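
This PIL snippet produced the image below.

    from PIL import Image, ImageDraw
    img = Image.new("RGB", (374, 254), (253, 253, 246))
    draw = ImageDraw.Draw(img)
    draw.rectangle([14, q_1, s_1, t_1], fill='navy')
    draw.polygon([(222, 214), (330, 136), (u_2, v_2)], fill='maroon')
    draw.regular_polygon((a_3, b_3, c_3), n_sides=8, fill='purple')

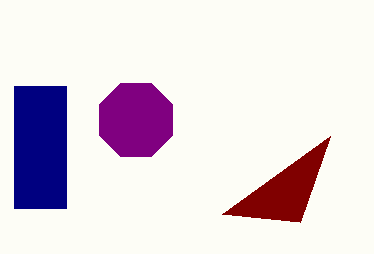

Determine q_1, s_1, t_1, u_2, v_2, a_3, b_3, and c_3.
q_1 = 86
s_1 = 66
t_1 = 208
u_2 = 300
v_2 = 222
a_3 = 136
b_3 = 120
c_3 = 40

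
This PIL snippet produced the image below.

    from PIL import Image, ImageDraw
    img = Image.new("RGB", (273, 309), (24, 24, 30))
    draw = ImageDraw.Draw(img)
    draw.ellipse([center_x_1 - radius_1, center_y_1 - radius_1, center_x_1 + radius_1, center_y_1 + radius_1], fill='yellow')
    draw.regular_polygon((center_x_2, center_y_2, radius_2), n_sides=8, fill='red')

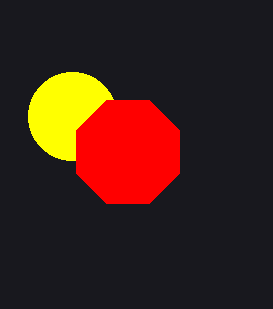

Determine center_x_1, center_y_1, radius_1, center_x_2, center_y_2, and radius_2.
center_x_1 = 72
center_y_1 = 116
radius_1 = 44
center_x_2 = 128
center_y_2 = 152
radius_2 = 56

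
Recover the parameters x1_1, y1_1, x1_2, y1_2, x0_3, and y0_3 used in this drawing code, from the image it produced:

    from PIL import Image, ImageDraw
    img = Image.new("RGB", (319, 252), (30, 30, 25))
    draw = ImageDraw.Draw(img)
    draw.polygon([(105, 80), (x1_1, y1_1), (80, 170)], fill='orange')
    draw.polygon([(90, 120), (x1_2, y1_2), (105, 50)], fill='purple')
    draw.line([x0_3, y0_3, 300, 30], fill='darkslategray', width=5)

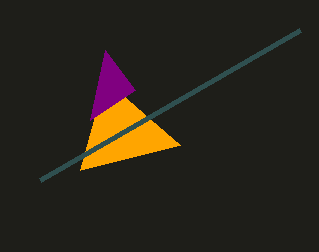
x1_1 = 180
y1_1 = 145
x1_2 = 135
y1_2 = 90
x0_3 = 40
y0_3 = 180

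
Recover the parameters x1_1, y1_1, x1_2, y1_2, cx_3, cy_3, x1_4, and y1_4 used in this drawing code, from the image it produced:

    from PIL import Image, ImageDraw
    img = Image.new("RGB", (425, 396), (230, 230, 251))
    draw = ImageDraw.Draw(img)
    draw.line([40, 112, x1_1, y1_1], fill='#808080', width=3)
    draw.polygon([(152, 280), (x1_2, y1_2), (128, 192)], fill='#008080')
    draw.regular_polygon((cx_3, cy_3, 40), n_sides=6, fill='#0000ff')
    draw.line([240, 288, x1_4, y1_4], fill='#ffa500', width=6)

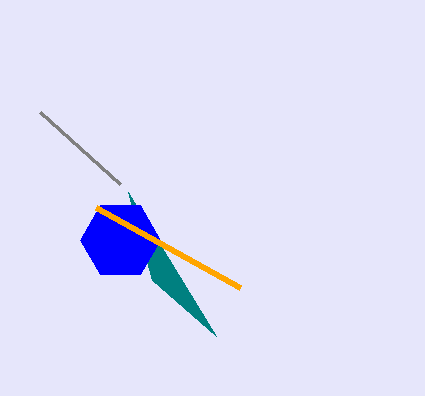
x1_1 = 120
y1_1 = 184
x1_2 = 216
y1_2 = 336
cx_3 = 120
cy_3 = 240
x1_4 = 96
y1_4 = 208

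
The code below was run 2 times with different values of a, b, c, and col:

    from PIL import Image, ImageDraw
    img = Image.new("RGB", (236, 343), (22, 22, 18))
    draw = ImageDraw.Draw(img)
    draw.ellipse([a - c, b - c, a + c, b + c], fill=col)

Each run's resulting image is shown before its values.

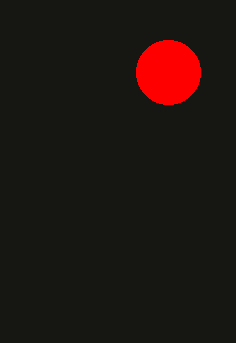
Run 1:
a = 168; b = 72; c = 32; col = 'red'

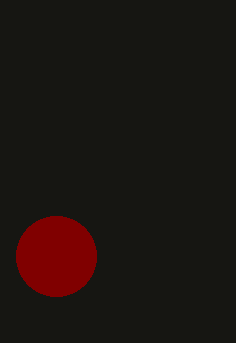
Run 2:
a = 56
b = 256
c = 40
col = 'maroon'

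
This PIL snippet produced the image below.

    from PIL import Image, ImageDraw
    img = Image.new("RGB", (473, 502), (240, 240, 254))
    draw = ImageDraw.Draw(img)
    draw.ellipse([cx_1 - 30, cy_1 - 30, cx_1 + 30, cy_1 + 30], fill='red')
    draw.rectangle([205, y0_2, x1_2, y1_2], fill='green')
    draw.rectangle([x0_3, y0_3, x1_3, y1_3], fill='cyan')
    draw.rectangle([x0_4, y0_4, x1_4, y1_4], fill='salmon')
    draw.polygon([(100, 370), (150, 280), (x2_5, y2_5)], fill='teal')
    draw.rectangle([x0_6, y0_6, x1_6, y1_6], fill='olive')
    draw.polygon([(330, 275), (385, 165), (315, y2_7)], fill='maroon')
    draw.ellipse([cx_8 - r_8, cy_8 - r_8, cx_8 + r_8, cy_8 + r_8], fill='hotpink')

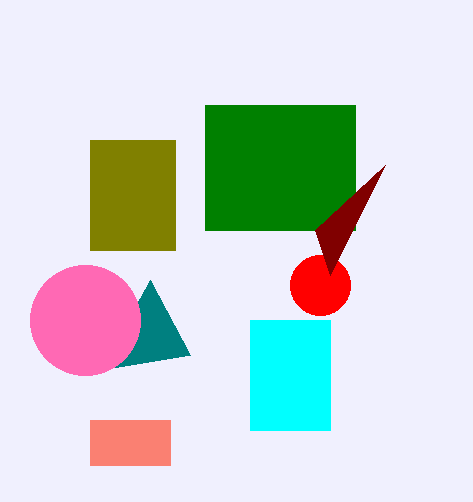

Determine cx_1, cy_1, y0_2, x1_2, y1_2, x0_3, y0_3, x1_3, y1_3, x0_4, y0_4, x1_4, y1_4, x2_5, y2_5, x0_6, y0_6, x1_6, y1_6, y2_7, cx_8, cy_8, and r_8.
cx_1 = 320, cy_1 = 285, y0_2 = 105, x1_2 = 355, y1_2 = 230, x0_3 = 250, y0_3 = 320, x1_3 = 330, y1_3 = 430, x0_4 = 90, y0_4 = 420, x1_4 = 170, y1_4 = 465, x2_5 = 190, y2_5 = 355, x0_6 = 90, y0_6 = 140, x1_6 = 175, y1_6 = 250, y2_7 = 230, cx_8 = 85, cy_8 = 320, r_8 = 55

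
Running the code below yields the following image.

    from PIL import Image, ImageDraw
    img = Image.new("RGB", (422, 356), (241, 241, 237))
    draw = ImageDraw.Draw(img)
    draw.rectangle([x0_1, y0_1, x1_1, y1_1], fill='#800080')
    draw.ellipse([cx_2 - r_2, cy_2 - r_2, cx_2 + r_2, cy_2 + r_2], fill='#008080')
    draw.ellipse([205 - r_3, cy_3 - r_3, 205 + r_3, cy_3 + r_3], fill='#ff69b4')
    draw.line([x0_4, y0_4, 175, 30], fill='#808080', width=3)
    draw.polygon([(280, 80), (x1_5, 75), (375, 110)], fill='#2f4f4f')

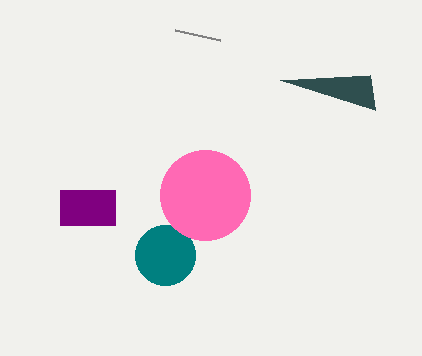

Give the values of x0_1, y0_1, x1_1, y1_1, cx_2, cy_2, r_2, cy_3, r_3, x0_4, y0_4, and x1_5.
x0_1 = 60, y0_1 = 190, x1_1 = 115, y1_1 = 225, cx_2 = 165, cy_2 = 255, r_2 = 30, cy_3 = 195, r_3 = 45, x0_4 = 220, y0_4 = 40, x1_5 = 370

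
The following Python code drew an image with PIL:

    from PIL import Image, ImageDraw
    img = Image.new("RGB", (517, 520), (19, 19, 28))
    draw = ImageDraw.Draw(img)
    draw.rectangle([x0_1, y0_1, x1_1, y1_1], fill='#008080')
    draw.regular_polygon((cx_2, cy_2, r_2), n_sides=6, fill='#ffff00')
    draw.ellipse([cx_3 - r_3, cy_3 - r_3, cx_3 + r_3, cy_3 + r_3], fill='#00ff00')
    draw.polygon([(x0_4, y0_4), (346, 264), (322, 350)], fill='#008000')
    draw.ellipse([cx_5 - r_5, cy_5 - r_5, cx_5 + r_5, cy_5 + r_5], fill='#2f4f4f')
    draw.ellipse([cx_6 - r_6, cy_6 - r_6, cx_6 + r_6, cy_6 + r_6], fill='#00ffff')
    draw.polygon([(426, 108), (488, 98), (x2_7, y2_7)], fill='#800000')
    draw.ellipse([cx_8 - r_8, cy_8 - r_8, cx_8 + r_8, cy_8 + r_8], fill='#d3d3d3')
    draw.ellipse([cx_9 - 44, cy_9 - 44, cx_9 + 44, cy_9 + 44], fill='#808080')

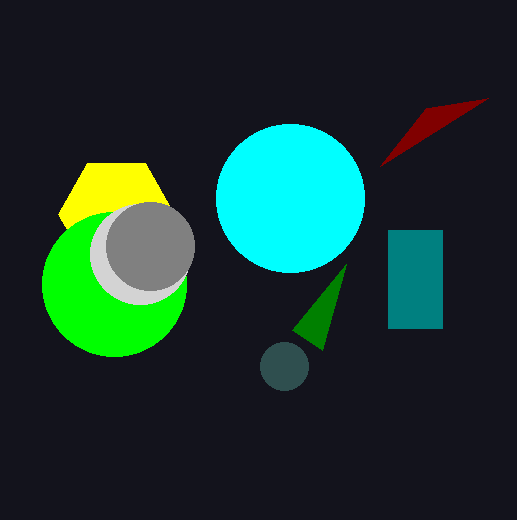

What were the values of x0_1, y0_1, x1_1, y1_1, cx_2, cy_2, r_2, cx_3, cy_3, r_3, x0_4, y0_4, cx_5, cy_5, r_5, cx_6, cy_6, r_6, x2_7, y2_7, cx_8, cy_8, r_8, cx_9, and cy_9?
x0_1 = 388; y0_1 = 230; x1_1 = 442; y1_1 = 328; cx_2 = 116; cy_2 = 214; r_2 = 58; cx_3 = 114; cy_3 = 284; r_3 = 72; x0_4 = 292; y0_4 = 330; cx_5 = 284; cy_5 = 366; r_5 = 24; cx_6 = 290; cy_6 = 198; r_6 = 74; x2_7 = 380; y2_7 = 166; cx_8 = 140; cy_8 = 254; r_8 = 50; cx_9 = 150; cy_9 = 246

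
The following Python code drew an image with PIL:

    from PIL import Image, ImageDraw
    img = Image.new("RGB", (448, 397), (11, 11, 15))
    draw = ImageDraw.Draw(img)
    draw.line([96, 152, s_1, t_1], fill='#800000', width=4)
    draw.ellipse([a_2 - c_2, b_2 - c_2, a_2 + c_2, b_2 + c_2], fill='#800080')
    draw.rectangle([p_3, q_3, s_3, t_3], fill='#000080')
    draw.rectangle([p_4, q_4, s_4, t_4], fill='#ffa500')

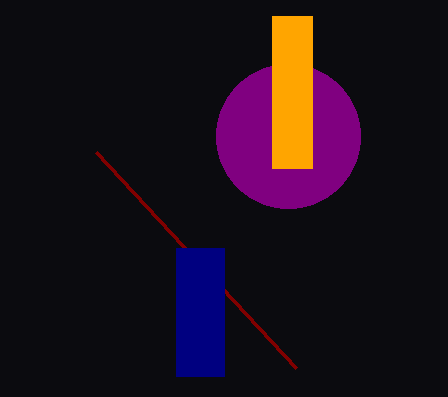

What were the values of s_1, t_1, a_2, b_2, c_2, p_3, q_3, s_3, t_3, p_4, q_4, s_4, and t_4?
s_1 = 296
t_1 = 368
a_2 = 288
b_2 = 136
c_2 = 72
p_3 = 176
q_3 = 248
s_3 = 224
t_3 = 376
p_4 = 272
q_4 = 16
s_4 = 312
t_4 = 168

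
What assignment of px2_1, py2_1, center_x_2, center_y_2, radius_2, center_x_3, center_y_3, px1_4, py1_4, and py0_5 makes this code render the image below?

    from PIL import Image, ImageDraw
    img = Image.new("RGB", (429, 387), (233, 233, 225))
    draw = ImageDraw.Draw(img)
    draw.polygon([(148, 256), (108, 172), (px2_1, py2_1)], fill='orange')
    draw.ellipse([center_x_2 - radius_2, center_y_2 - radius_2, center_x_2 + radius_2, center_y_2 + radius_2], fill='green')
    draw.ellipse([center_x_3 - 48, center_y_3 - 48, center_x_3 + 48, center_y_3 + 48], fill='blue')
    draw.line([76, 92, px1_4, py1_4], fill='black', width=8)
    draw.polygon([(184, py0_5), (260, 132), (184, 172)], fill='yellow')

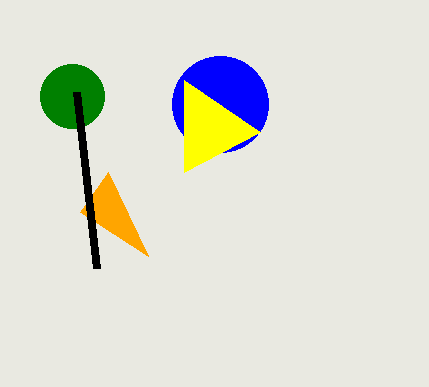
px2_1 = 80, py2_1 = 212, center_x_2 = 72, center_y_2 = 96, radius_2 = 32, center_x_3 = 220, center_y_3 = 104, px1_4 = 96, py1_4 = 268, py0_5 = 80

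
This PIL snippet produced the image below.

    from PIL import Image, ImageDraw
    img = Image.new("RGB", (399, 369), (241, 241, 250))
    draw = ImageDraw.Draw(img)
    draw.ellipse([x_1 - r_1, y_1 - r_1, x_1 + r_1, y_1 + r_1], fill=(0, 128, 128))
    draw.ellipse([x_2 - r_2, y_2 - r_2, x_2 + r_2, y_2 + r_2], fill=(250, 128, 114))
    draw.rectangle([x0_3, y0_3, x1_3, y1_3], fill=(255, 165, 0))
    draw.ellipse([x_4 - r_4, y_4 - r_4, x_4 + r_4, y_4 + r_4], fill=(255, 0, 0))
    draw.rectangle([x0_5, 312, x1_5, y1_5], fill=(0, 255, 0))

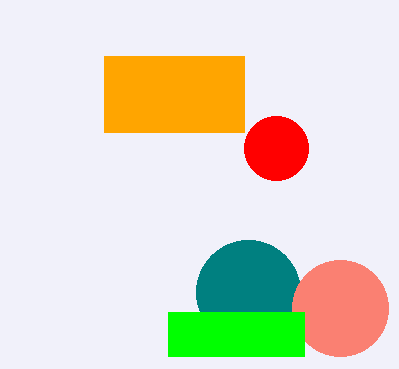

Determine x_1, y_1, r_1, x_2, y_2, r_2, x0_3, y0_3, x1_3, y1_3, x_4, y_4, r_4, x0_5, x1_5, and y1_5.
x_1 = 248
y_1 = 292
r_1 = 52
x_2 = 340
y_2 = 308
r_2 = 48
x0_3 = 104
y0_3 = 56
x1_3 = 244
y1_3 = 132
x_4 = 276
y_4 = 148
r_4 = 32
x0_5 = 168
x1_5 = 304
y1_5 = 356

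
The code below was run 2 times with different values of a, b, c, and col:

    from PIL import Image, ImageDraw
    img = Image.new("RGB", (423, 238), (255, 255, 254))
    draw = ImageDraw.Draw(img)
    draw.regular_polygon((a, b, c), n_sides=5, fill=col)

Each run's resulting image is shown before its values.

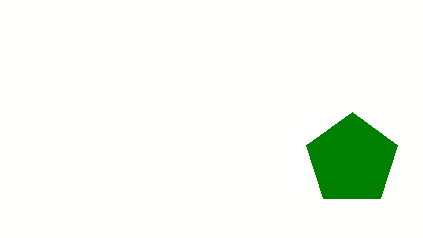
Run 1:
a = 352
b = 160
c = 48
col = 'green'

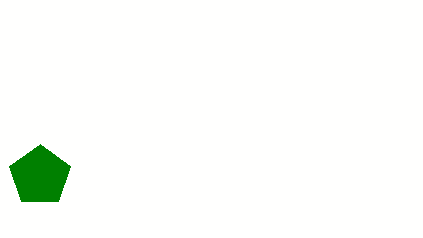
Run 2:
a = 40
b = 176
c = 32
col = 'green'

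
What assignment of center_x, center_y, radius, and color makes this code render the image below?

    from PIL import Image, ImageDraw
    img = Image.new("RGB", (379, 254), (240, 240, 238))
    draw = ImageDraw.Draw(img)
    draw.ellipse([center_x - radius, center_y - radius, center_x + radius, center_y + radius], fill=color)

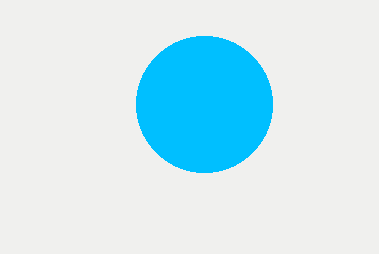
center_x = 204
center_y = 104
radius = 68
color = 'deepskyblue'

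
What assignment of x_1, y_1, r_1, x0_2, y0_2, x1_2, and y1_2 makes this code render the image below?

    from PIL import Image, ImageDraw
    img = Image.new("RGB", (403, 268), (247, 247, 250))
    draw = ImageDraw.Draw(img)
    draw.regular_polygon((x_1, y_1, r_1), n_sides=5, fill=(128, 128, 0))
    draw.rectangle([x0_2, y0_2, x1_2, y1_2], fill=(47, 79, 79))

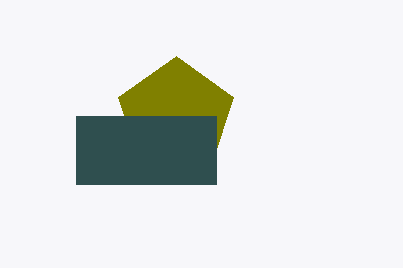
x_1 = 176; y_1 = 116; r_1 = 60; x0_2 = 76; y0_2 = 116; x1_2 = 216; y1_2 = 184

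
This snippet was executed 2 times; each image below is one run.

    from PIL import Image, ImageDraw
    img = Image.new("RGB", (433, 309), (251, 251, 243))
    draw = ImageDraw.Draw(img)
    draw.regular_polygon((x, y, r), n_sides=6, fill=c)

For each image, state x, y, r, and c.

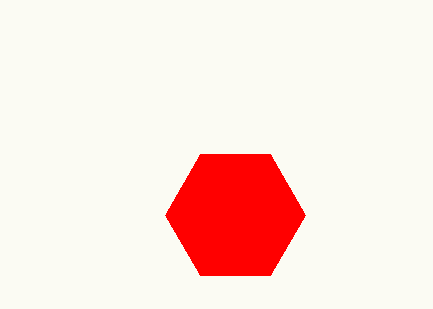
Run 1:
x = 235; y = 215; r = 70; c = 'red'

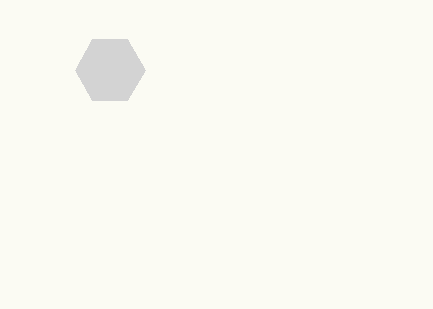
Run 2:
x = 110, y = 70, r = 35, c = 'lightgray'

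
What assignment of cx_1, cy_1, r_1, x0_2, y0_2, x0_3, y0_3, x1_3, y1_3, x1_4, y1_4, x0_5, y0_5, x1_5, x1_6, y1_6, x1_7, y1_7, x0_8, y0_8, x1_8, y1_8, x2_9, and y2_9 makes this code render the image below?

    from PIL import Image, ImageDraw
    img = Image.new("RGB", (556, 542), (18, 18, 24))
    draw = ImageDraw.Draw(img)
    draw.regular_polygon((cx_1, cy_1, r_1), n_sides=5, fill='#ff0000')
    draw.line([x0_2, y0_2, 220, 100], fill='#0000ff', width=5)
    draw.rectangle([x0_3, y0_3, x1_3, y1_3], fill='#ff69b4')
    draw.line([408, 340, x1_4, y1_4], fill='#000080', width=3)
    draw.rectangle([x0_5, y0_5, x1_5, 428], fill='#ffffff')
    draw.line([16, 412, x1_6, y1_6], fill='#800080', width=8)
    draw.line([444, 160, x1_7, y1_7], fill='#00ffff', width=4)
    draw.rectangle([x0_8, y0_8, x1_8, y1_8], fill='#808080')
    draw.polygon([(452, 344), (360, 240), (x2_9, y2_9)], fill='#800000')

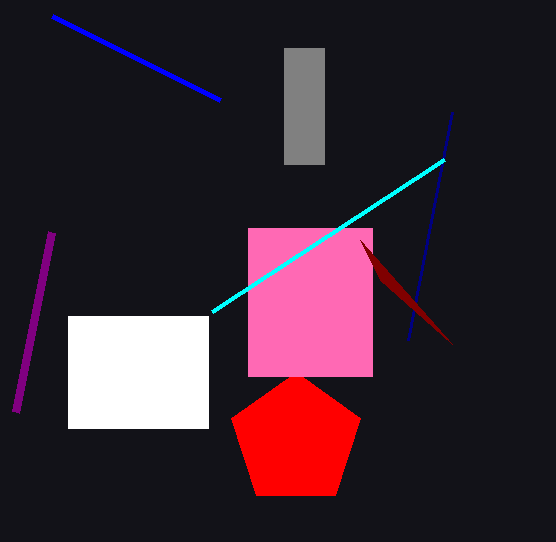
cx_1 = 296; cy_1 = 440; r_1 = 68; x0_2 = 52; y0_2 = 16; x0_3 = 248; y0_3 = 228; x1_3 = 372; y1_3 = 376; x1_4 = 452; y1_4 = 112; x0_5 = 68; y0_5 = 316; x1_5 = 208; x1_6 = 52; y1_6 = 232; x1_7 = 212; y1_7 = 312; x0_8 = 284; y0_8 = 48; x1_8 = 324; y1_8 = 164; x2_9 = 380; y2_9 = 280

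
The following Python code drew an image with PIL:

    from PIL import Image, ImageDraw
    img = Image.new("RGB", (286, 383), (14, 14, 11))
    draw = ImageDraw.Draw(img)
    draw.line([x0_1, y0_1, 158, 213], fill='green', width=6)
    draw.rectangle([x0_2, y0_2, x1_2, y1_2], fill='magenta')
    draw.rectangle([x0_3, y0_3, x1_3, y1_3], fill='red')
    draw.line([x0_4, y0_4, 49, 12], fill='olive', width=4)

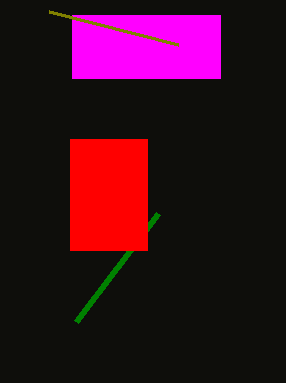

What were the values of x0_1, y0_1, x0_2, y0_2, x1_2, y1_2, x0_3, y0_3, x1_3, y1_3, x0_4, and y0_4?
x0_1 = 76
y0_1 = 321
x0_2 = 72
y0_2 = 15
x1_2 = 220
y1_2 = 78
x0_3 = 70
y0_3 = 139
x1_3 = 147
y1_3 = 250
x0_4 = 178
y0_4 = 45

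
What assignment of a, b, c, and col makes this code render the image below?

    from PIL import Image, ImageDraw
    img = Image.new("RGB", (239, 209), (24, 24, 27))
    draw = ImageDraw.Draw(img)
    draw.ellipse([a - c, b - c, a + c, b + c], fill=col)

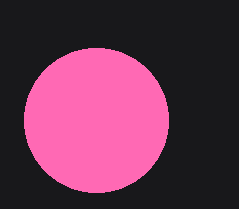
a = 96; b = 120; c = 72; col = 'hotpink'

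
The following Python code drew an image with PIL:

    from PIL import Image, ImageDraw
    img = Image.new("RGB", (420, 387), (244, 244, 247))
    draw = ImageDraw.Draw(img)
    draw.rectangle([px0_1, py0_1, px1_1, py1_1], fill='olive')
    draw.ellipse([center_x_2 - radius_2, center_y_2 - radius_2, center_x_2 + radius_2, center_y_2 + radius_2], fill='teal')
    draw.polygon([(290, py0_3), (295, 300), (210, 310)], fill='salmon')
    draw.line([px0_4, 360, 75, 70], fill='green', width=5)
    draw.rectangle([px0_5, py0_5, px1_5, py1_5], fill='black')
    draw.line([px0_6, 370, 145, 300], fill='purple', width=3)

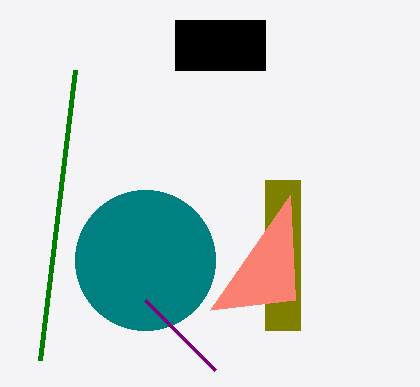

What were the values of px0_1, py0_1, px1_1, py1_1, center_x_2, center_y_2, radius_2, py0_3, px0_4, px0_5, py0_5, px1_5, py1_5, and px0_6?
px0_1 = 265; py0_1 = 180; px1_1 = 300; py1_1 = 330; center_x_2 = 145; center_y_2 = 260; radius_2 = 70; py0_3 = 195; px0_4 = 40; px0_5 = 175; py0_5 = 20; px1_5 = 265; py1_5 = 70; px0_6 = 215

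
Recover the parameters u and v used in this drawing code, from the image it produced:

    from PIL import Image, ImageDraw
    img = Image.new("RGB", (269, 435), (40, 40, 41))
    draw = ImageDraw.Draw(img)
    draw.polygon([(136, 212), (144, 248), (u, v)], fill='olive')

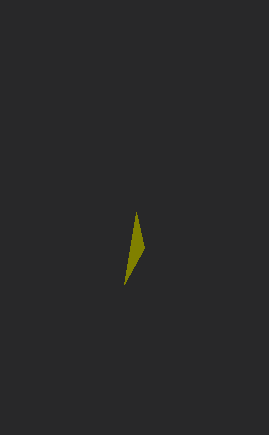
u = 124
v = 284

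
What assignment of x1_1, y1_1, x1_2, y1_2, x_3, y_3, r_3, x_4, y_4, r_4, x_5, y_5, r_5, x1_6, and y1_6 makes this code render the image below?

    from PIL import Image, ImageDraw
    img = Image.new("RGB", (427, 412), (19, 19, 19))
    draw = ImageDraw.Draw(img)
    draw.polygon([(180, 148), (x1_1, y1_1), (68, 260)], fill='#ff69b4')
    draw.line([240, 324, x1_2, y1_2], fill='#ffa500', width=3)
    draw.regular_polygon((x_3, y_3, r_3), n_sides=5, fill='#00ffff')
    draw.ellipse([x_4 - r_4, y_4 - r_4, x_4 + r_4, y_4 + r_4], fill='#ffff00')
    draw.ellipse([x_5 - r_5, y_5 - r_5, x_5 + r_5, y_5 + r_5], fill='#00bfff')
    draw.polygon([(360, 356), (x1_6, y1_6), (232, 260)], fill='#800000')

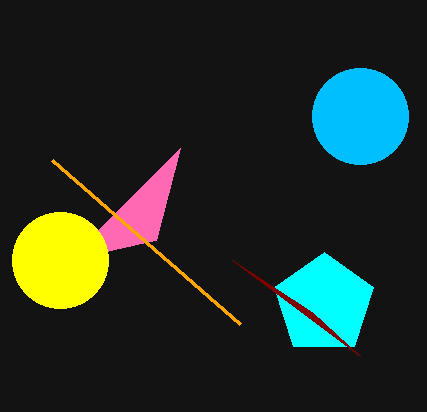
x1_1 = 156
y1_1 = 240
x1_2 = 52
y1_2 = 160
x_3 = 324
y_3 = 304
r_3 = 52
x_4 = 60
y_4 = 260
r_4 = 48
x_5 = 360
y_5 = 116
r_5 = 48
x1_6 = 312
y1_6 = 312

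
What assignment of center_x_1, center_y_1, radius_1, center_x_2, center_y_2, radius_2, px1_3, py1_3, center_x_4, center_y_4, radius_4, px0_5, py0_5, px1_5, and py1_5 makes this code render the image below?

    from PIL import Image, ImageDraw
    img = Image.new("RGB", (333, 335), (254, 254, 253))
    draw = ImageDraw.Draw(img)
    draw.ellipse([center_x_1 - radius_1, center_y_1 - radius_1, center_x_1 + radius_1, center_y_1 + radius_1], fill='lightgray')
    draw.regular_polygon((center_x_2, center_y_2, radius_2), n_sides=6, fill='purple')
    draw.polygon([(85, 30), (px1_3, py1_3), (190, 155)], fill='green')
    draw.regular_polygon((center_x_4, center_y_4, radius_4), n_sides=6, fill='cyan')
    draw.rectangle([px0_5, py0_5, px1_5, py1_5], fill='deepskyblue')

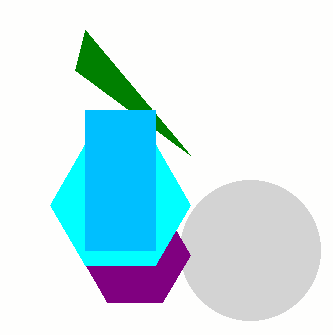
center_x_1 = 250, center_y_1 = 250, radius_1 = 70, center_x_2 = 135, center_y_2 = 255, radius_2 = 55, px1_3 = 75, py1_3 = 70, center_x_4 = 120, center_y_4 = 205, radius_4 = 70, px0_5 = 85, py0_5 = 110, px1_5 = 155, py1_5 = 250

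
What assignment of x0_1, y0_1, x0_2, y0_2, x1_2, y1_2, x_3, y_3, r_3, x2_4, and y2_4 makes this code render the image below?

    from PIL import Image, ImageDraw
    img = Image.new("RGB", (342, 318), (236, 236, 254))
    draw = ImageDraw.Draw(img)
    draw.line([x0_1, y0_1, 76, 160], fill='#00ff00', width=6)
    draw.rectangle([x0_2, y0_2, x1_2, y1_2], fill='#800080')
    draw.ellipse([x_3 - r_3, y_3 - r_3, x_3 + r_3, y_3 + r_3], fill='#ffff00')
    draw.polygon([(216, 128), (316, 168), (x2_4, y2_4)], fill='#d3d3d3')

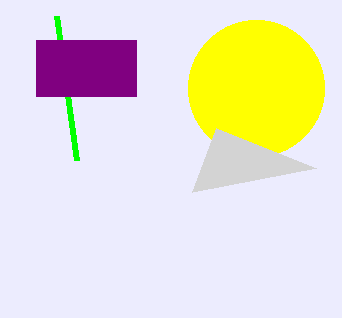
x0_1 = 56
y0_1 = 16
x0_2 = 36
y0_2 = 40
x1_2 = 136
y1_2 = 96
x_3 = 256
y_3 = 88
r_3 = 68
x2_4 = 192
y2_4 = 192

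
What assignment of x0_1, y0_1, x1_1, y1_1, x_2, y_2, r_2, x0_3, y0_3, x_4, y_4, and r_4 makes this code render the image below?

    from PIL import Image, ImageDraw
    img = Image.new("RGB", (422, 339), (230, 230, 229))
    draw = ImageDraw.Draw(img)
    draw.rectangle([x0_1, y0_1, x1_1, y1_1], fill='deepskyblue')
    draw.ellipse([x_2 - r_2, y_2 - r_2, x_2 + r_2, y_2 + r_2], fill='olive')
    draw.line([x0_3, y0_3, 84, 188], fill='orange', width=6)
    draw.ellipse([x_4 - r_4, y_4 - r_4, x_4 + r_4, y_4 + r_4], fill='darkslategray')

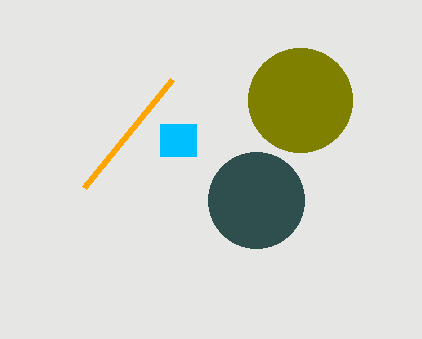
x0_1 = 160; y0_1 = 124; x1_1 = 196; y1_1 = 156; x_2 = 300; y_2 = 100; r_2 = 52; x0_3 = 172; y0_3 = 80; x_4 = 256; y_4 = 200; r_4 = 48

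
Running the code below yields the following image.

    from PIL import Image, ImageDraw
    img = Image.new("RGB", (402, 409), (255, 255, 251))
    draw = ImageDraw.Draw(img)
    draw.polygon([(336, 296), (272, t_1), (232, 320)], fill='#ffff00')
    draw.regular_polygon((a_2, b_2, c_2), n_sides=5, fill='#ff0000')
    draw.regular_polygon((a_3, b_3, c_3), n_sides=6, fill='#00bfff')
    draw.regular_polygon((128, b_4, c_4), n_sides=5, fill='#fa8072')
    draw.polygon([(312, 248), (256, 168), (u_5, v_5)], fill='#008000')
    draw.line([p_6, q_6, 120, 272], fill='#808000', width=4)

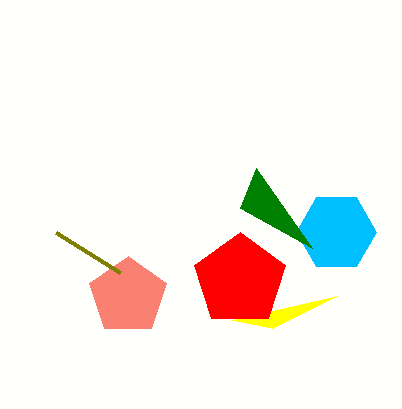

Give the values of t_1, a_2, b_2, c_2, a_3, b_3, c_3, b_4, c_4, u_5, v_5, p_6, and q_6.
t_1 = 328, a_2 = 240, b_2 = 280, c_2 = 48, a_3 = 336, b_3 = 232, c_3 = 40, b_4 = 296, c_4 = 40, u_5 = 240, v_5 = 208, p_6 = 56, q_6 = 232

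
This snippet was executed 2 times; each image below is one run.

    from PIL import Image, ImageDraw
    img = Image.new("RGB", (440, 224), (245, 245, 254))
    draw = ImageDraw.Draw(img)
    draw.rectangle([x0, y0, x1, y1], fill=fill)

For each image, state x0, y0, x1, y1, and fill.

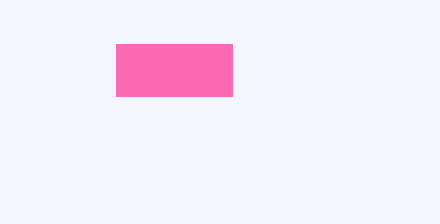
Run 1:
x0 = 116; y0 = 44; x1 = 232; y1 = 96; fill = 'hotpink'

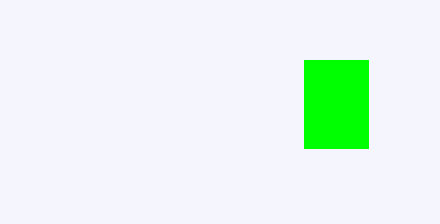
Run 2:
x0 = 304, y0 = 60, x1 = 368, y1 = 148, fill = 'lime'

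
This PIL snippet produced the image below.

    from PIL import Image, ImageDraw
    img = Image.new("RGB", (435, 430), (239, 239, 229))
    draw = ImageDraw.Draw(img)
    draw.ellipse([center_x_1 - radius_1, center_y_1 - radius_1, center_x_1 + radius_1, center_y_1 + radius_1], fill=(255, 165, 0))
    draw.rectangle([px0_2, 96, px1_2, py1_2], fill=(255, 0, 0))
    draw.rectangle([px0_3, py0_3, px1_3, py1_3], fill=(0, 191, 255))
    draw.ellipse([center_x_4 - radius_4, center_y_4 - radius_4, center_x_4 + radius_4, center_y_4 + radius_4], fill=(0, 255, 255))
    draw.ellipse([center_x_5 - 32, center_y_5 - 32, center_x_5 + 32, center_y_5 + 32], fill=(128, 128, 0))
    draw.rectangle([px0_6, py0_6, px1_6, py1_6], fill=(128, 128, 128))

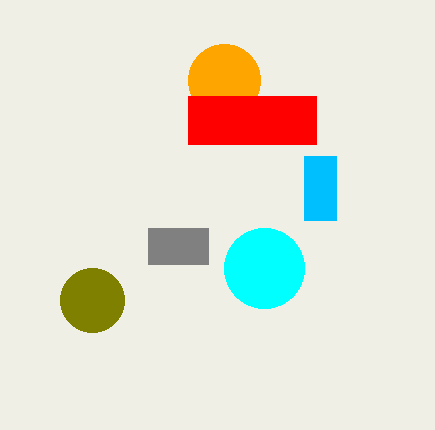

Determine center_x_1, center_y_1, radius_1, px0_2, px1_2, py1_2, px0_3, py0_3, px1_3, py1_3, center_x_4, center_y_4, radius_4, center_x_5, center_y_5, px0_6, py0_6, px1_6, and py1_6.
center_x_1 = 224
center_y_1 = 80
radius_1 = 36
px0_2 = 188
px1_2 = 316
py1_2 = 144
px0_3 = 304
py0_3 = 156
px1_3 = 336
py1_3 = 220
center_x_4 = 264
center_y_4 = 268
radius_4 = 40
center_x_5 = 92
center_y_5 = 300
px0_6 = 148
py0_6 = 228
px1_6 = 208
py1_6 = 264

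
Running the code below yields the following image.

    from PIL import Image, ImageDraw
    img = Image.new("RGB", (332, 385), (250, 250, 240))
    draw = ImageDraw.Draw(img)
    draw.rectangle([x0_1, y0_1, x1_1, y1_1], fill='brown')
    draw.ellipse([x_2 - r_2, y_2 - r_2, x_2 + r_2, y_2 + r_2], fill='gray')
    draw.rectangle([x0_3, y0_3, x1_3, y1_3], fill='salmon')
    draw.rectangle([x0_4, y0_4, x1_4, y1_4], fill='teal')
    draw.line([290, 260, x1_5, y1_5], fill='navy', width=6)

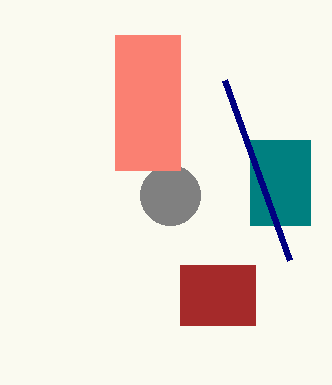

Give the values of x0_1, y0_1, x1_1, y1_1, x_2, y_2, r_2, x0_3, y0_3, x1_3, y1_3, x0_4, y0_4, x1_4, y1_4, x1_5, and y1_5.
x0_1 = 180
y0_1 = 265
x1_1 = 255
y1_1 = 325
x_2 = 170
y_2 = 195
r_2 = 30
x0_3 = 115
y0_3 = 35
x1_3 = 180
y1_3 = 170
x0_4 = 250
y0_4 = 140
x1_4 = 310
y1_4 = 225
x1_5 = 225
y1_5 = 80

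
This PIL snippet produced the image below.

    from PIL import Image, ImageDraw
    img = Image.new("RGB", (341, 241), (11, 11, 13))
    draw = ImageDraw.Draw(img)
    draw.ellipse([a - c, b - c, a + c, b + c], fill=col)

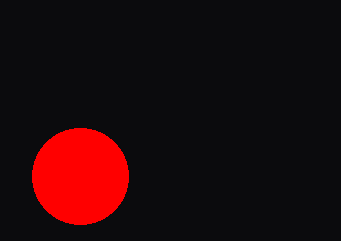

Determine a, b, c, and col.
a = 80; b = 176; c = 48; col = 'red'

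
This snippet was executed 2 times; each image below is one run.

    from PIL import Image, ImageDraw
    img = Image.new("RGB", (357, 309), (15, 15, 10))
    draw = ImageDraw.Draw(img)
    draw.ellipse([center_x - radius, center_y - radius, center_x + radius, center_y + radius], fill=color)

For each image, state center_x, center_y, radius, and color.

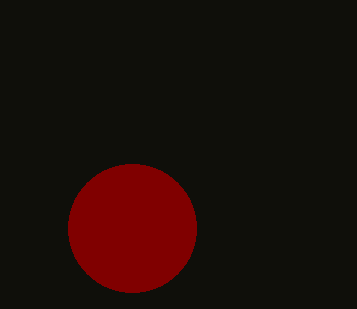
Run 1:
center_x = 132; center_y = 228; radius = 64; color = 'maroon'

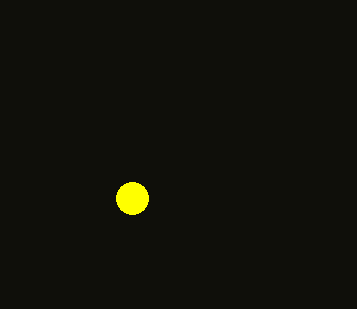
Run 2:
center_x = 132; center_y = 198; radius = 16; color = 'yellow'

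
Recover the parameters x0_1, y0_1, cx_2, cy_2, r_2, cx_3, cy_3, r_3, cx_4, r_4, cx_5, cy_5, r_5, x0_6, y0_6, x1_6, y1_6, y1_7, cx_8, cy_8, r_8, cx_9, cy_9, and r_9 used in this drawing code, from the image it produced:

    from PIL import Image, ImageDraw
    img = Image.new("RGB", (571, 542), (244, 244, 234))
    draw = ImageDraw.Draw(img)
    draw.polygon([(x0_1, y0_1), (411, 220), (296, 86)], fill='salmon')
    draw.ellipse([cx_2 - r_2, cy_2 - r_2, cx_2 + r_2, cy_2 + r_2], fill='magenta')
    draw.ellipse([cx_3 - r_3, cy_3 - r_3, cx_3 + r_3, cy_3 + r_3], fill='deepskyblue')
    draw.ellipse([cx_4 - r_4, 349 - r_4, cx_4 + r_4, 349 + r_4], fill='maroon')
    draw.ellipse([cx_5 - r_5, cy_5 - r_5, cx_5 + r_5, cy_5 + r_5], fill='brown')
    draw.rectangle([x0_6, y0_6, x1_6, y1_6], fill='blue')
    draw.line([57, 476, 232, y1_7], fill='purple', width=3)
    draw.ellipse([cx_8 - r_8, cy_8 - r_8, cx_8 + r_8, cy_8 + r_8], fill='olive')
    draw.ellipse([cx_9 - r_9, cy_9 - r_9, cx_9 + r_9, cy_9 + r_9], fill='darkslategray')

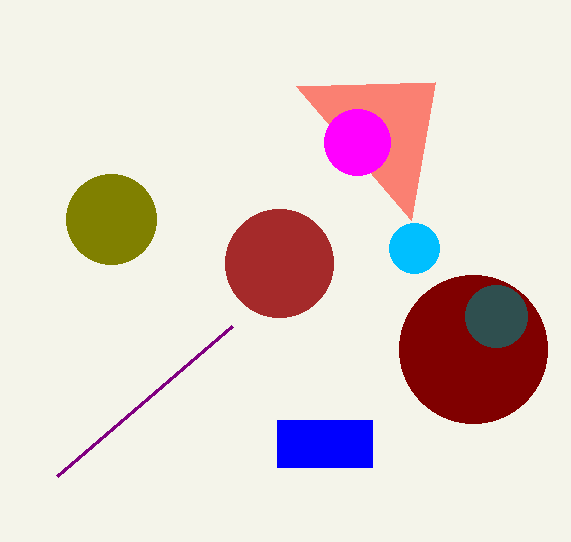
x0_1 = 435; y0_1 = 82; cx_2 = 357; cy_2 = 142; r_2 = 33; cx_3 = 414; cy_3 = 248; r_3 = 25; cx_4 = 473; r_4 = 74; cx_5 = 279; cy_5 = 263; r_5 = 54; x0_6 = 277; y0_6 = 420; x1_6 = 372; y1_6 = 467; y1_7 = 326; cx_8 = 111; cy_8 = 219; r_8 = 45; cx_9 = 496; cy_9 = 316; r_9 = 31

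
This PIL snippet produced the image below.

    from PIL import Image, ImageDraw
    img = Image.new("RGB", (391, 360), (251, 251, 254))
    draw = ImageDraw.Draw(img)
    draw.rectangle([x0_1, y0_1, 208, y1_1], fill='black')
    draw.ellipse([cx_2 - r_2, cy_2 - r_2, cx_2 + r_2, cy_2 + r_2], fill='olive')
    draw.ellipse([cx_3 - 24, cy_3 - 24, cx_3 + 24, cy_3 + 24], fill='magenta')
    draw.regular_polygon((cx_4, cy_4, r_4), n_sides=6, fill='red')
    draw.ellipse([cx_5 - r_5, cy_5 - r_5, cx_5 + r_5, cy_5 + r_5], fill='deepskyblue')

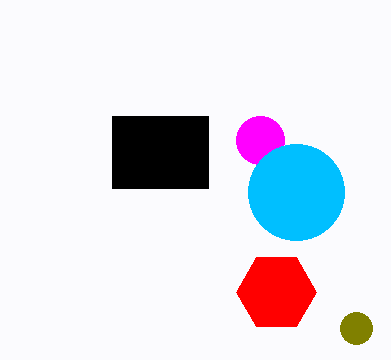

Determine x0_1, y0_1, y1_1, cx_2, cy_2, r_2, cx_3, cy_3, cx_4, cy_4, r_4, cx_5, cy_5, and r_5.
x0_1 = 112
y0_1 = 116
y1_1 = 188
cx_2 = 356
cy_2 = 328
r_2 = 16
cx_3 = 260
cy_3 = 140
cx_4 = 276
cy_4 = 292
r_4 = 40
cx_5 = 296
cy_5 = 192
r_5 = 48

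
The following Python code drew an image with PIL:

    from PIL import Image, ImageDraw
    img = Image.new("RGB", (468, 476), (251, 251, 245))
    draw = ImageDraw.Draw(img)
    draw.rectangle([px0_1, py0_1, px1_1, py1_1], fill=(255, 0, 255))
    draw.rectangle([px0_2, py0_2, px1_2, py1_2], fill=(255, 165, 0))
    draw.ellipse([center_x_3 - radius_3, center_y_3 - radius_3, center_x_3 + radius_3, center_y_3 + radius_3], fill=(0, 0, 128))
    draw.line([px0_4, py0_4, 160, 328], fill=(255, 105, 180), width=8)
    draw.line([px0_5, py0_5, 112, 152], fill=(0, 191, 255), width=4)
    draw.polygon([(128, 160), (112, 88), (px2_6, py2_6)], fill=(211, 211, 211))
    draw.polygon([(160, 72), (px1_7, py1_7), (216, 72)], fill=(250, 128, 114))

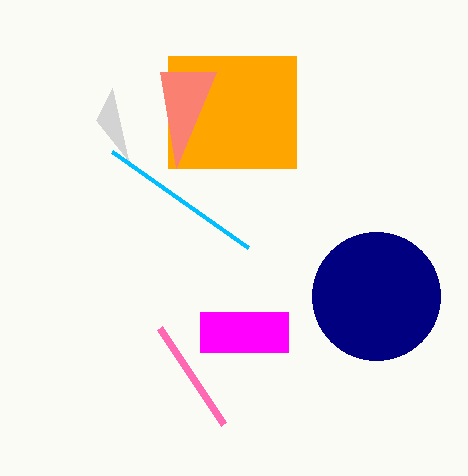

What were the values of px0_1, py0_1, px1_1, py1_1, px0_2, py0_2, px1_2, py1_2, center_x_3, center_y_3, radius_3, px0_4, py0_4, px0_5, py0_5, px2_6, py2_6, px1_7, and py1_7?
px0_1 = 200, py0_1 = 312, px1_1 = 288, py1_1 = 352, px0_2 = 168, py0_2 = 56, px1_2 = 296, py1_2 = 168, center_x_3 = 376, center_y_3 = 296, radius_3 = 64, px0_4 = 224, py0_4 = 424, px0_5 = 248, py0_5 = 248, px2_6 = 96, py2_6 = 120, px1_7 = 176, py1_7 = 168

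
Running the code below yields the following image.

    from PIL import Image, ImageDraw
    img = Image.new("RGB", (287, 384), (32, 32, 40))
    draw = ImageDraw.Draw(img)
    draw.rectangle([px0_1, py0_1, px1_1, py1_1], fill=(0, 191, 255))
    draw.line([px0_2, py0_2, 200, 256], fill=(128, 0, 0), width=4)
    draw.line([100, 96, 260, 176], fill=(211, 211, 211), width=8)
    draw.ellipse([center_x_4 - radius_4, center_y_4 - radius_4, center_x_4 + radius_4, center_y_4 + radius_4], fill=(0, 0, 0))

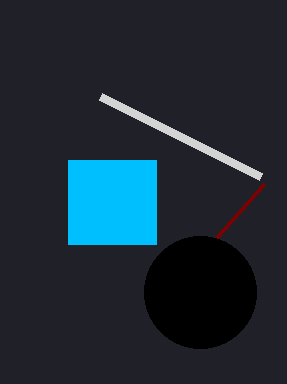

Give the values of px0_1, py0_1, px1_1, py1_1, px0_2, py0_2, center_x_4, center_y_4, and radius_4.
px0_1 = 68
py0_1 = 160
px1_1 = 156
py1_1 = 244
px0_2 = 264
py0_2 = 184
center_x_4 = 200
center_y_4 = 292
radius_4 = 56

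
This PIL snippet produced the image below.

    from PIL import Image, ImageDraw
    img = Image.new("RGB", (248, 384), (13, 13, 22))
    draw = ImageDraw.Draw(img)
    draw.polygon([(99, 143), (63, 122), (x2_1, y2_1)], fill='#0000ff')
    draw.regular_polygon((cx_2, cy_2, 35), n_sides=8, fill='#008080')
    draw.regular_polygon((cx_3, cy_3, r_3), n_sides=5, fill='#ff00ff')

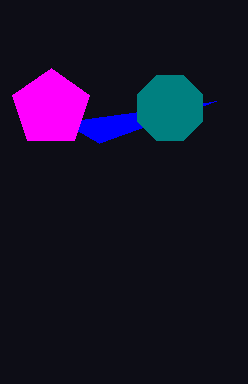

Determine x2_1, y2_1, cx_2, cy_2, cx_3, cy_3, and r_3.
x2_1 = 216, y2_1 = 101, cx_2 = 170, cy_2 = 108, cx_3 = 51, cy_3 = 108, r_3 = 40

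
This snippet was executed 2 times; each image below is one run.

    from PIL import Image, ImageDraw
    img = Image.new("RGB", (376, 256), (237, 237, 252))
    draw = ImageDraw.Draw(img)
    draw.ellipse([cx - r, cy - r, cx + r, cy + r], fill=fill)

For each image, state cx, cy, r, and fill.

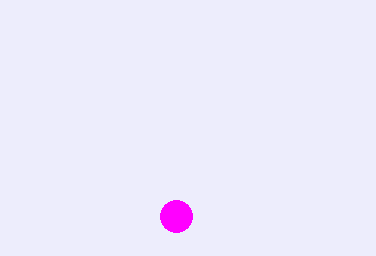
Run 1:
cx = 176, cy = 216, r = 16, fill = 'magenta'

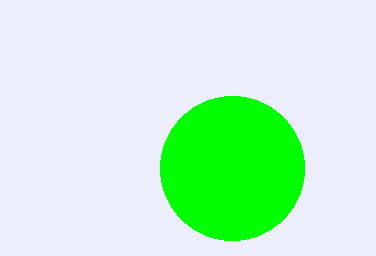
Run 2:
cx = 232; cy = 168; r = 72; fill = 'lime'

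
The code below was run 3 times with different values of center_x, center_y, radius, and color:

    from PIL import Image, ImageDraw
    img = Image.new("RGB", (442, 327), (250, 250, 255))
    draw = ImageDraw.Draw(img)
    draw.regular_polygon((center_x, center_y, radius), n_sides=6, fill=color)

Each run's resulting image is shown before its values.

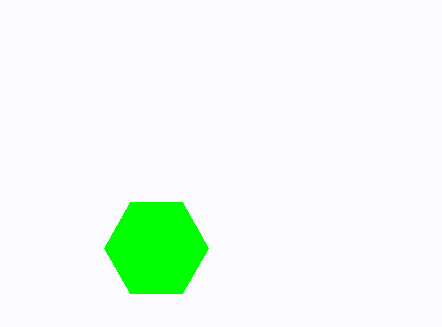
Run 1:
center_x = 156; center_y = 248; radius = 52; color = 'lime'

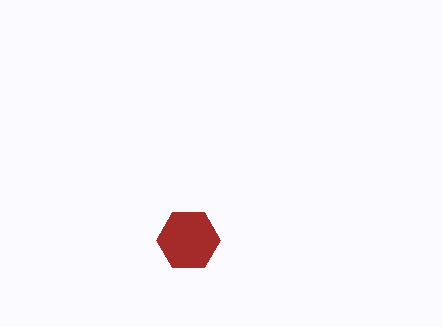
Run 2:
center_x = 188, center_y = 240, radius = 32, color = 'brown'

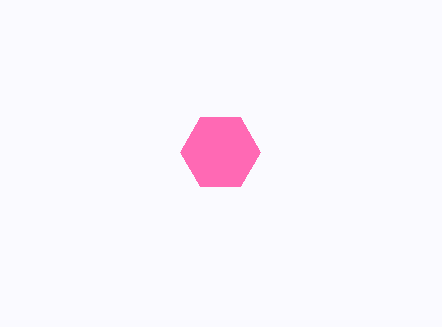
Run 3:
center_x = 220; center_y = 152; radius = 40; color = 'hotpink'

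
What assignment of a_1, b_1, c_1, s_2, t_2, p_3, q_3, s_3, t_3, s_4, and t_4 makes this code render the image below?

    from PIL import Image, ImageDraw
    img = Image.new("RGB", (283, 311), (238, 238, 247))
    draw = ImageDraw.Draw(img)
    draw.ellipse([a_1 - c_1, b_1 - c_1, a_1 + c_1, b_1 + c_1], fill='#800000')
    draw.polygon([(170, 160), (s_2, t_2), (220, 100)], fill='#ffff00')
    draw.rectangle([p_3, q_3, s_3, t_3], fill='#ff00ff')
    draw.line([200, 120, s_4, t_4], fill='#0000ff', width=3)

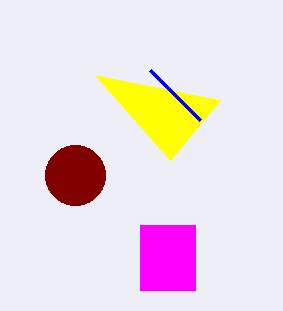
a_1 = 75
b_1 = 175
c_1 = 30
s_2 = 95
t_2 = 75
p_3 = 140
q_3 = 225
s_3 = 195
t_3 = 290
s_4 = 150
t_4 = 70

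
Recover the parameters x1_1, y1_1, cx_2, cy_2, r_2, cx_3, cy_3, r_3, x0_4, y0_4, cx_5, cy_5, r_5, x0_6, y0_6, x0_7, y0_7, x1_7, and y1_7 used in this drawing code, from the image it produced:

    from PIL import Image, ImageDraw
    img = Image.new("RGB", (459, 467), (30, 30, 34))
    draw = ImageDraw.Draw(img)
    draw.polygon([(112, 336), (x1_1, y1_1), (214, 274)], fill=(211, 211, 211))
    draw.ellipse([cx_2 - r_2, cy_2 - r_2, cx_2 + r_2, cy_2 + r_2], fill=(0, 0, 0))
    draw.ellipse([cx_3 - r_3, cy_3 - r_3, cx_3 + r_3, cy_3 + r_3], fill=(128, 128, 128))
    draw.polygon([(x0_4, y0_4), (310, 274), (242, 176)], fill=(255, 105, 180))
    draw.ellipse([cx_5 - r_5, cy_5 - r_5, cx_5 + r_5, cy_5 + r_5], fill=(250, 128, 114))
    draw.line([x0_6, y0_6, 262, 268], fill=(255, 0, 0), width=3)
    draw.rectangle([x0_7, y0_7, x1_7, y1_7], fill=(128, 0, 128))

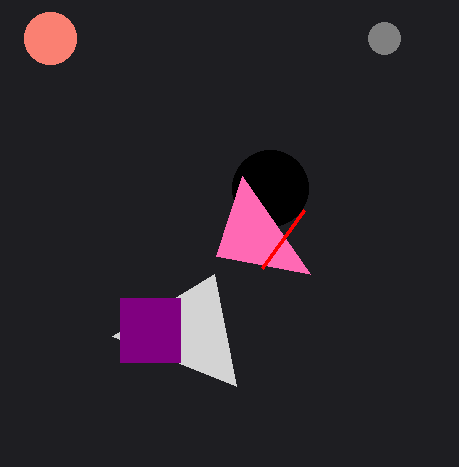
x1_1 = 236, y1_1 = 386, cx_2 = 270, cy_2 = 188, r_2 = 38, cx_3 = 384, cy_3 = 38, r_3 = 16, x0_4 = 216, y0_4 = 256, cx_5 = 50, cy_5 = 38, r_5 = 26, x0_6 = 304, y0_6 = 210, x0_7 = 120, y0_7 = 298, x1_7 = 180, y1_7 = 362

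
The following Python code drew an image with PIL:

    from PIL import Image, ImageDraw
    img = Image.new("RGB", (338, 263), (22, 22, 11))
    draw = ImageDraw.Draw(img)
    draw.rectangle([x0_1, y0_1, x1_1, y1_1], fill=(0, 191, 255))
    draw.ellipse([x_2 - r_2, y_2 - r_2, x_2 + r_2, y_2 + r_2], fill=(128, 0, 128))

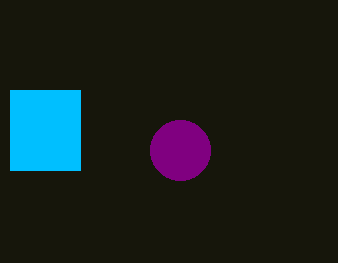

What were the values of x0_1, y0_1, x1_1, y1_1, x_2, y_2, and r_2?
x0_1 = 10; y0_1 = 90; x1_1 = 80; y1_1 = 170; x_2 = 180; y_2 = 150; r_2 = 30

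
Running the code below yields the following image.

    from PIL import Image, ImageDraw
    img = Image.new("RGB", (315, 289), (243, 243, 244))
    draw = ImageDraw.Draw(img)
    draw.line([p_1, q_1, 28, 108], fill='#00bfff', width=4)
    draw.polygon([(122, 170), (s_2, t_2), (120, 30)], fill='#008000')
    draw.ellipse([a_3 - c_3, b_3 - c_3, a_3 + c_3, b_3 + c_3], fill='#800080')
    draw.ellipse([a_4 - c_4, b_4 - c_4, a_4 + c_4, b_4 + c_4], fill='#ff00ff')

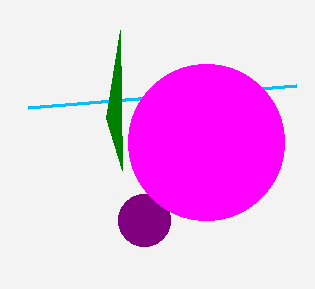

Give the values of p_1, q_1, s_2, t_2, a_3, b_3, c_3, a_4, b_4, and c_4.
p_1 = 296
q_1 = 86
s_2 = 106
t_2 = 118
a_3 = 144
b_3 = 220
c_3 = 26
a_4 = 206
b_4 = 142
c_4 = 78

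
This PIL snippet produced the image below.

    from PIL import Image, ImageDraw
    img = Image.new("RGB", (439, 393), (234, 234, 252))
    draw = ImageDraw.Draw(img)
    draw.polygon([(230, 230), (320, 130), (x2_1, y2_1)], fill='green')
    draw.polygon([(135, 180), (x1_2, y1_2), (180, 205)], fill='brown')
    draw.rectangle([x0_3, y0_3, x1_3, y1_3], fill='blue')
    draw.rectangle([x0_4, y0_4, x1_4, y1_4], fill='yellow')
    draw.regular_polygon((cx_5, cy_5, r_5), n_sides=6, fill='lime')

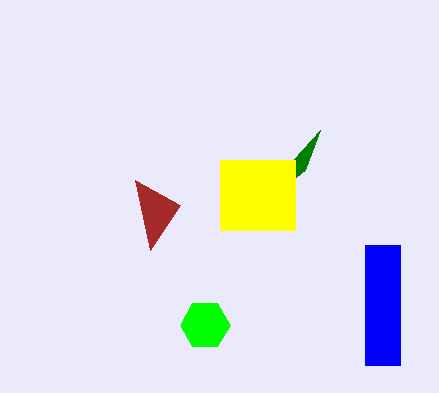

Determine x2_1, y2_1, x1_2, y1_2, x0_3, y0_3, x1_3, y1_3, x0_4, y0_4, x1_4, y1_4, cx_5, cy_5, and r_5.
x2_1 = 305; y2_1 = 170; x1_2 = 150; y1_2 = 250; x0_3 = 365; y0_3 = 245; x1_3 = 400; y1_3 = 365; x0_4 = 220; y0_4 = 160; x1_4 = 295; y1_4 = 230; cx_5 = 205; cy_5 = 325; r_5 = 25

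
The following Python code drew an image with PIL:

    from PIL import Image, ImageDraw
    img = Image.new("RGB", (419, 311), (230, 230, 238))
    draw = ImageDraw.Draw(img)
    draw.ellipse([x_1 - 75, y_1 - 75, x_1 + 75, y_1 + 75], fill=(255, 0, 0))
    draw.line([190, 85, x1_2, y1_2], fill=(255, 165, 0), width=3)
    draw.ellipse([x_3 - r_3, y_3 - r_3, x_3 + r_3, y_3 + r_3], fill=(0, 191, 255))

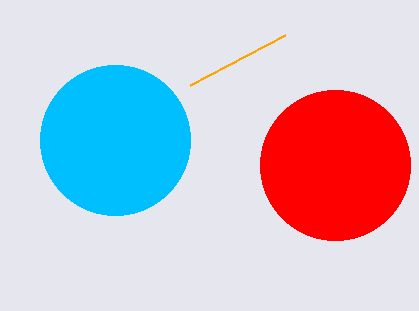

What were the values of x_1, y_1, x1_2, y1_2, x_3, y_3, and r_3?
x_1 = 335
y_1 = 165
x1_2 = 285
y1_2 = 35
x_3 = 115
y_3 = 140
r_3 = 75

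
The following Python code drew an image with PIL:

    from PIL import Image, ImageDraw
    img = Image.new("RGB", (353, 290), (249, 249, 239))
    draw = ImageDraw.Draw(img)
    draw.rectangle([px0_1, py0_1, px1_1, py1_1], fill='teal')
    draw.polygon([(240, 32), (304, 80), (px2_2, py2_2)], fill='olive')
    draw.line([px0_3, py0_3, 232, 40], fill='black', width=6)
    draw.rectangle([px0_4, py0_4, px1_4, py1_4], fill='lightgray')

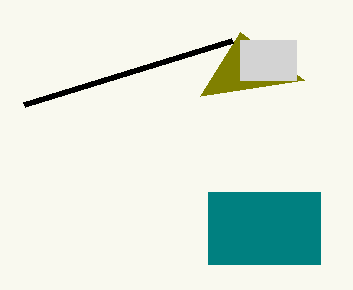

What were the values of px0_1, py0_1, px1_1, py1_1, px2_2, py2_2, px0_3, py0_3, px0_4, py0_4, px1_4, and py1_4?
px0_1 = 208
py0_1 = 192
px1_1 = 320
py1_1 = 264
px2_2 = 200
py2_2 = 96
px0_3 = 24
py0_3 = 104
px0_4 = 240
py0_4 = 40
px1_4 = 296
py1_4 = 80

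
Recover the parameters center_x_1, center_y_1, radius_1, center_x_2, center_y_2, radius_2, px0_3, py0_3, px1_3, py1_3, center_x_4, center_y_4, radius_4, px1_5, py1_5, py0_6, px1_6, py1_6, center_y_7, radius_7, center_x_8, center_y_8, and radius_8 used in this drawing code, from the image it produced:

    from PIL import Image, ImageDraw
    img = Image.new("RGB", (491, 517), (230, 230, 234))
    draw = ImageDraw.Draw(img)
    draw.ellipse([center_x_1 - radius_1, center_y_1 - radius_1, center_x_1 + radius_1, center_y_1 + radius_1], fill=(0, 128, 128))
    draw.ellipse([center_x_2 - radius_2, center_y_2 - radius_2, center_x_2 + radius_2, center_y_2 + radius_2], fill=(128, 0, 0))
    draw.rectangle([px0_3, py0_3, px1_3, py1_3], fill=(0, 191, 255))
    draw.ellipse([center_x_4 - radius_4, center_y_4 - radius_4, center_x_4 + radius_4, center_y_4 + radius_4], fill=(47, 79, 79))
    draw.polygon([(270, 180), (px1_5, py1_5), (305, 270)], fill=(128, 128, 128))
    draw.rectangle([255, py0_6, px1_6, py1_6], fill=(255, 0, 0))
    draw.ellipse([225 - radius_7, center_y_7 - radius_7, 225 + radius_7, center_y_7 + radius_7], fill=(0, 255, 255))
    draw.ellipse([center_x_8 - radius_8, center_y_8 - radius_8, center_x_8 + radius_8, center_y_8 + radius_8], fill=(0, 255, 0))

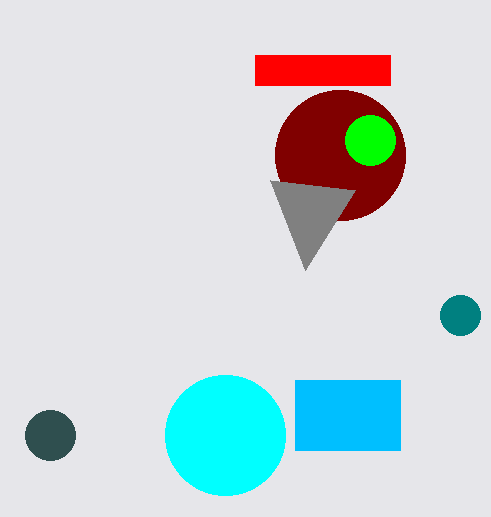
center_x_1 = 460; center_y_1 = 315; radius_1 = 20; center_x_2 = 340; center_y_2 = 155; radius_2 = 65; px0_3 = 295; py0_3 = 380; px1_3 = 400; py1_3 = 450; center_x_4 = 50; center_y_4 = 435; radius_4 = 25; px1_5 = 355; py1_5 = 190; py0_6 = 55; px1_6 = 390; py1_6 = 85; center_y_7 = 435; radius_7 = 60; center_x_8 = 370; center_y_8 = 140; radius_8 = 25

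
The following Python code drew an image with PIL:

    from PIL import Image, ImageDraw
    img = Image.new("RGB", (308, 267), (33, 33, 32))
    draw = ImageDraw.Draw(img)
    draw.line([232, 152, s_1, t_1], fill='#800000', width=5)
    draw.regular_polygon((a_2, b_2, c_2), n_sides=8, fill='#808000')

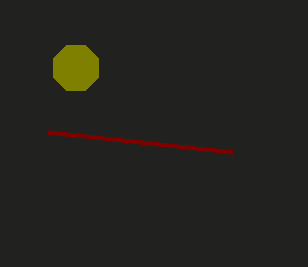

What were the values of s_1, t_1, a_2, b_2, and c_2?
s_1 = 48
t_1 = 132
a_2 = 76
b_2 = 68
c_2 = 24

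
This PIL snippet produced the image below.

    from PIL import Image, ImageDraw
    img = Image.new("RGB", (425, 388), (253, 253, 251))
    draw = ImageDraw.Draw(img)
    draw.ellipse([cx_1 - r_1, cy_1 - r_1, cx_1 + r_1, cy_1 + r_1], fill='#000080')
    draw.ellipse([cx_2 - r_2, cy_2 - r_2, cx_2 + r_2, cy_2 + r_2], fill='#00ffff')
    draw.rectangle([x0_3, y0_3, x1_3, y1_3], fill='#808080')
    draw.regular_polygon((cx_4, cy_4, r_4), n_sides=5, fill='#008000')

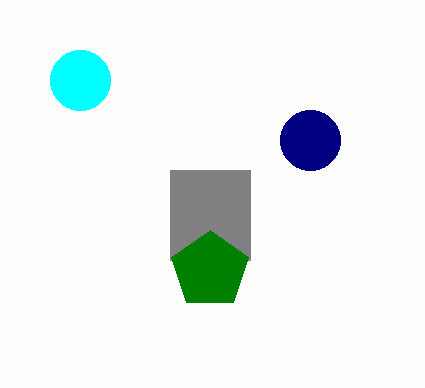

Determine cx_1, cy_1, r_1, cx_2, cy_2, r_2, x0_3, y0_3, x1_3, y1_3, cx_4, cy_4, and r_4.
cx_1 = 310
cy_1 = 140
r_1 = 30
cx_2 = 80
cy_2 = 80
r_2 = 30
x0_3 = 170
y0_3 = 170
x1_3 = 250
y1_3 = 260
cx_4 = 210
cy_4 = 270
r_4 = 40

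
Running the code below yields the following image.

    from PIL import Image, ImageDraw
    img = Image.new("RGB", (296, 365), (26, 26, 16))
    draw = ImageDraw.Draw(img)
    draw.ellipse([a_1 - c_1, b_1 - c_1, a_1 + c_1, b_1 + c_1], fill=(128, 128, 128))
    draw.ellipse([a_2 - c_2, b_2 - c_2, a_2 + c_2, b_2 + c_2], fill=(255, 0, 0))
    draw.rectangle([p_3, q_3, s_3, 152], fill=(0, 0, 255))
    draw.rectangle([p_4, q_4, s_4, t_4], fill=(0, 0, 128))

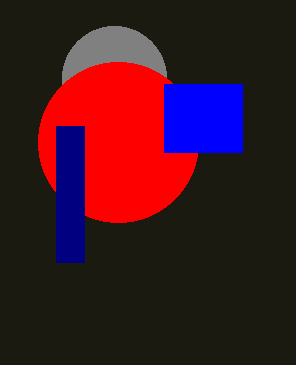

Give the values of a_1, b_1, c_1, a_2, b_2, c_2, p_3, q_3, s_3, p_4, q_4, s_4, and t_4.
a_1 = 114, b_1 = 78, c_1 = 52, a_2 = 118, b_2 = 142, c_2 = 80, p_3 = 164, q_3 = 84, s_3 = 242, p_4 = 56, q_4 = 126, s_4 = 84, t_4 = 262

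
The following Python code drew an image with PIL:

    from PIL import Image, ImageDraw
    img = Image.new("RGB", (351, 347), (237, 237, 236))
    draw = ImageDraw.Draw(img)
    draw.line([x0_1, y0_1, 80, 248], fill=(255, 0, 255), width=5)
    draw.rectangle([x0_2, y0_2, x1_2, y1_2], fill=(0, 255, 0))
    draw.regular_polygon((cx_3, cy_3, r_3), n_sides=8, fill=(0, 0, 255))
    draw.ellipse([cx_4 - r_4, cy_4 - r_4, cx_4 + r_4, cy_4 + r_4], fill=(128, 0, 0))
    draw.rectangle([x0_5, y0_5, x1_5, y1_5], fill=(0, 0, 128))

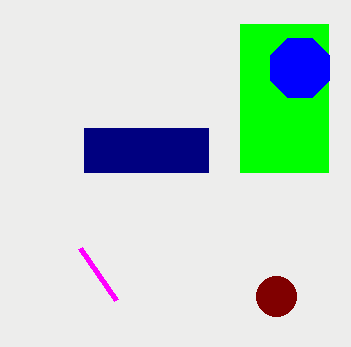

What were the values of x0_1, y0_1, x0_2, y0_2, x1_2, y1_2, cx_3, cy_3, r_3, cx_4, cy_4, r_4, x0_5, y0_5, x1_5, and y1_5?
x0_1 = 116; y0_1 = 300; x0_2 = 240; y0_2 = 24; x1_2 = 328; y1_2 = 172; cx_3 = 300; cy_3 = 68; r_3 = 32; cx_4 = 276; cy_4 = 296; r_4 = 20; x0_5 = 84; y0_5 = 128; x1_5 = 208; y1_5 = 172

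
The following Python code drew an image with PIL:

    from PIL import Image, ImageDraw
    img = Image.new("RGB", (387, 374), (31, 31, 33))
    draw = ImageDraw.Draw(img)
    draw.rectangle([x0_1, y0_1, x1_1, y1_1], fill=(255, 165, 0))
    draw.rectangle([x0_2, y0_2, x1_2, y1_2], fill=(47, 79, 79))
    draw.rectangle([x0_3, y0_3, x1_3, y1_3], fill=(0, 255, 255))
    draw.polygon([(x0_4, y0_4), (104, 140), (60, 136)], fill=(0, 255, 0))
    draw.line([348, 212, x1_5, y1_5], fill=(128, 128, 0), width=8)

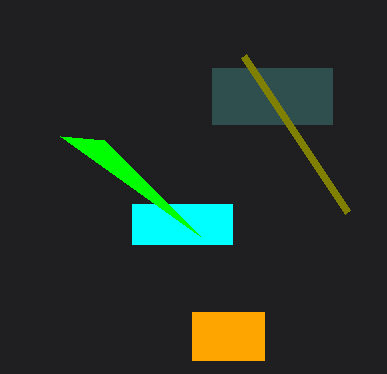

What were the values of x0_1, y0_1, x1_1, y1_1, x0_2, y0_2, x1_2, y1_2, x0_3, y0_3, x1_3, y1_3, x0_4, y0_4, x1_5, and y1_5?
x0_1 = 192, y0_1 = 312, x1_1 = 264, y1_1 = 360, x0_2 = 212, y0_2 = 68, x1_2 = 332, y1_2 = 124, x0_3 = 132, y0_3 = 204, x1_3 = 232, y1_3 = 244, x0_4 = 200, y0_4 = 236, x1_5 = 244, y1_5 = 56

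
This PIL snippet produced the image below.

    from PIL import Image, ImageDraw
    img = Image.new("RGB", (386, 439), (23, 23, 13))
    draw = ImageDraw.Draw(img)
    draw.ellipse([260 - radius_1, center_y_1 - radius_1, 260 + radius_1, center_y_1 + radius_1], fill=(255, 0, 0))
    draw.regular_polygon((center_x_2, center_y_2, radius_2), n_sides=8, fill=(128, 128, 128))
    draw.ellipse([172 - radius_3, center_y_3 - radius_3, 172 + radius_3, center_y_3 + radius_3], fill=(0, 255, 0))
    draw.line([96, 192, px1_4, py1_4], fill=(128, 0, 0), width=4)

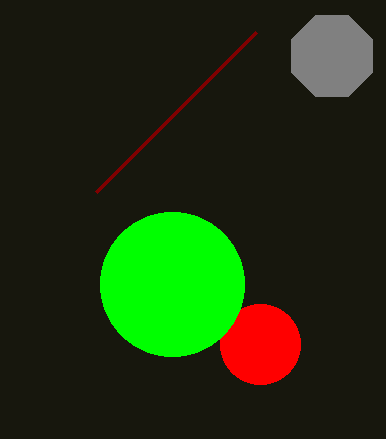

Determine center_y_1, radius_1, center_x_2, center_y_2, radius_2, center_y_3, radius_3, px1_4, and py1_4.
center_y_1 = 344; radius_1 = 40; center_x_2 = 332; center_y_2 = 56; radius_2 = 44; center_y_3 = 284; radius_3 = 72; px1_4 = 256; py1_4 = 32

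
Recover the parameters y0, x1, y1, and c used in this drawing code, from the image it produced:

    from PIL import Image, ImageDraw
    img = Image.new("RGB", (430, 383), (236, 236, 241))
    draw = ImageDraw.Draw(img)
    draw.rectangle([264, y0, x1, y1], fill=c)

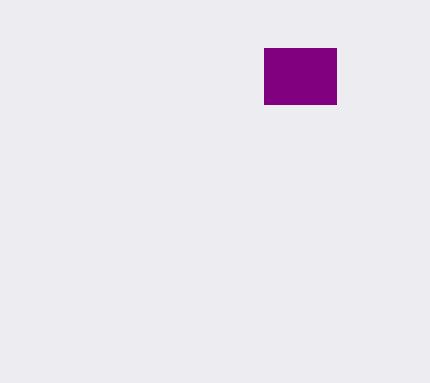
y0 = 48
x1 = 336
y1 = 104
c = 'purple'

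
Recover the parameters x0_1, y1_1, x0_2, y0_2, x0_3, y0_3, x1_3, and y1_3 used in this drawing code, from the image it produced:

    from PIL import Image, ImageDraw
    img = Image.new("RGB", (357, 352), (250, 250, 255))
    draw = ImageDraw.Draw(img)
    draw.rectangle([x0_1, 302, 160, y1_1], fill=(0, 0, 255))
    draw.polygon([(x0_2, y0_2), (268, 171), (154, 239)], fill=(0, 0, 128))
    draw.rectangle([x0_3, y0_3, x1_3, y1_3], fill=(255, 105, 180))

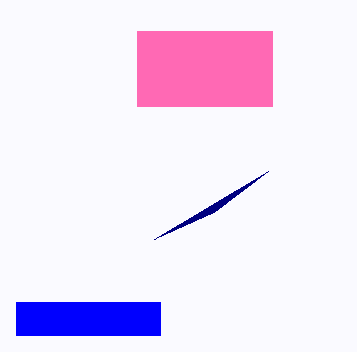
x0_1 = 16, y1_1 = 335, x0_2 = 214, y0_2 = 212, x0_3 = 137, y0_3 = 31, x1_3 = 272, y1_3 = 106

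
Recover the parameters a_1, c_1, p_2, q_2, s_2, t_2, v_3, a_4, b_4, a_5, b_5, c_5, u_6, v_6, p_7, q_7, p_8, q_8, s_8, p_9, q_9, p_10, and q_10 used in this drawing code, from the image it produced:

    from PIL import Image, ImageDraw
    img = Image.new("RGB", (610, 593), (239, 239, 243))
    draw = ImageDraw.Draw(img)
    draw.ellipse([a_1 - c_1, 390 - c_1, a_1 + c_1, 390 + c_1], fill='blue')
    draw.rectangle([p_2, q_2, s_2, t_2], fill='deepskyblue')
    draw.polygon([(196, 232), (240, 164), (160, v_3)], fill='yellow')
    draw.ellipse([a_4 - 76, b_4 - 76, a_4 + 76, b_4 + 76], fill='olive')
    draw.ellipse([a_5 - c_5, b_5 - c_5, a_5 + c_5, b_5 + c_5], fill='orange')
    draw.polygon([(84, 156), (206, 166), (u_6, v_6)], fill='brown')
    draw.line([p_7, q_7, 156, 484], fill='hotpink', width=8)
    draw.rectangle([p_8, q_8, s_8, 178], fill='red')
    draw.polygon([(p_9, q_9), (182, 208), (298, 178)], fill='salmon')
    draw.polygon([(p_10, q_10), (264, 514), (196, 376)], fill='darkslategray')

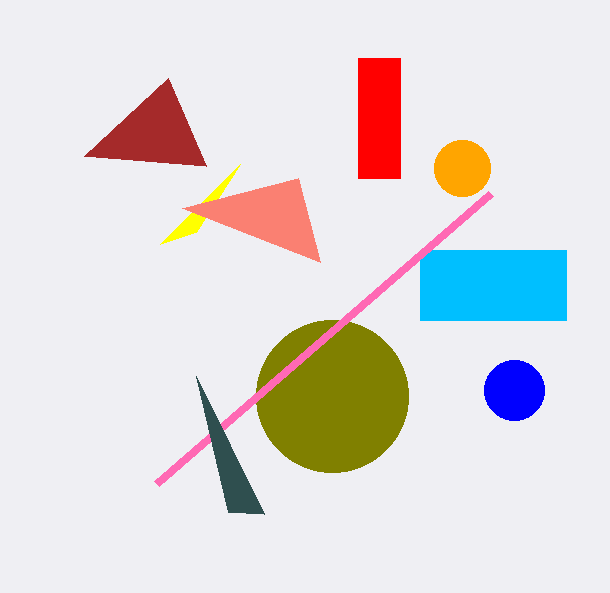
a_1 = 514; c_1 = 30; p_2 = 420; q_2 = 250; s_2 = 566; t_2 = 320; v_3 = 244; a_4 = 332; b_4 = 396; a_5 = 462; b_5 = 168; c_5 = 28; u_6 = 168; v_6 = 78; p_7 = 490; q_7 = 194; p_8 = 358; q_8 = 58; s_8 = 400; p_9 = 320; q_9 = 262; p_10 = 228; q_10 = 512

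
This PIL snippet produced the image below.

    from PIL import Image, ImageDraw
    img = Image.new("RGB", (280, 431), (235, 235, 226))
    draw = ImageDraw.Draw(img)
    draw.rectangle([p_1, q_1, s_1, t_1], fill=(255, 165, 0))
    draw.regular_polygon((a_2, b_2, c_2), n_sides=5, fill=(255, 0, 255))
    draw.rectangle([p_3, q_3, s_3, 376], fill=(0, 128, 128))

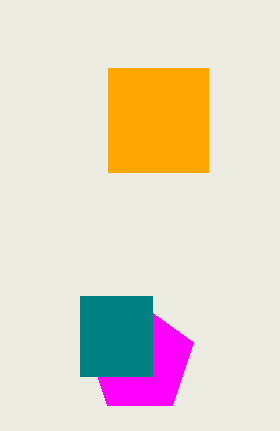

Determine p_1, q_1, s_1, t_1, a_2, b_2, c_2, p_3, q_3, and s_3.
p_1 = 108; q_1 = 68; s_1 = 208; t_1 = 172; a_2 = 140; b_2 = 360; c_2 = 56; p_3 = 80; q_3 = 296; s_3 = 152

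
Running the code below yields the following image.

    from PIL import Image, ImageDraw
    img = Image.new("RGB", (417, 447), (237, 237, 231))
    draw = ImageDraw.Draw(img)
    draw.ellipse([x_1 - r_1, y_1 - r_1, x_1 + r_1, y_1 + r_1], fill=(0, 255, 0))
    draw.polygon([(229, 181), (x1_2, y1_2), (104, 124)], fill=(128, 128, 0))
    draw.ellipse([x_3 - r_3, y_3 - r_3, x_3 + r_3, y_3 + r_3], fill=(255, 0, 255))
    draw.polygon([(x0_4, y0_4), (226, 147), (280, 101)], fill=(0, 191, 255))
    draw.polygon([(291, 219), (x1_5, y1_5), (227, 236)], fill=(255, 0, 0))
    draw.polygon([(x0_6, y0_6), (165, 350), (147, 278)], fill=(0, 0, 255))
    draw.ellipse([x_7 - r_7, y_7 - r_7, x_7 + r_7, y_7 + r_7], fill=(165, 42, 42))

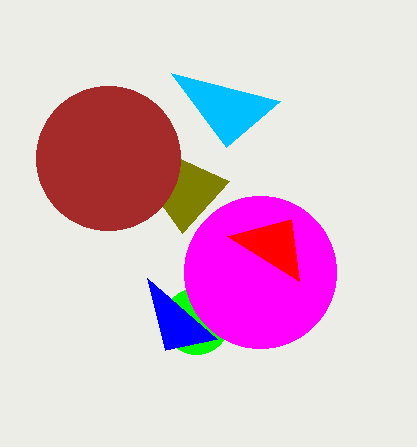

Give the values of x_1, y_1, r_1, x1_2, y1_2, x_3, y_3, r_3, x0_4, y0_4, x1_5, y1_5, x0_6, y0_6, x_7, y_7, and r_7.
x_1 = 196, y_1 = 321, r_1 = 33, x1_2 = 182, y1_2 = 233, x_3 = 260, y_3 = 272, r_3 = 76, x0_4 = 171, y0_4 = 73, x1_5 = 299, y1_5 = 281, x0_6 = 217, y0_6 = 339, x_7 = 108, y_7 = 158, r_7 = 72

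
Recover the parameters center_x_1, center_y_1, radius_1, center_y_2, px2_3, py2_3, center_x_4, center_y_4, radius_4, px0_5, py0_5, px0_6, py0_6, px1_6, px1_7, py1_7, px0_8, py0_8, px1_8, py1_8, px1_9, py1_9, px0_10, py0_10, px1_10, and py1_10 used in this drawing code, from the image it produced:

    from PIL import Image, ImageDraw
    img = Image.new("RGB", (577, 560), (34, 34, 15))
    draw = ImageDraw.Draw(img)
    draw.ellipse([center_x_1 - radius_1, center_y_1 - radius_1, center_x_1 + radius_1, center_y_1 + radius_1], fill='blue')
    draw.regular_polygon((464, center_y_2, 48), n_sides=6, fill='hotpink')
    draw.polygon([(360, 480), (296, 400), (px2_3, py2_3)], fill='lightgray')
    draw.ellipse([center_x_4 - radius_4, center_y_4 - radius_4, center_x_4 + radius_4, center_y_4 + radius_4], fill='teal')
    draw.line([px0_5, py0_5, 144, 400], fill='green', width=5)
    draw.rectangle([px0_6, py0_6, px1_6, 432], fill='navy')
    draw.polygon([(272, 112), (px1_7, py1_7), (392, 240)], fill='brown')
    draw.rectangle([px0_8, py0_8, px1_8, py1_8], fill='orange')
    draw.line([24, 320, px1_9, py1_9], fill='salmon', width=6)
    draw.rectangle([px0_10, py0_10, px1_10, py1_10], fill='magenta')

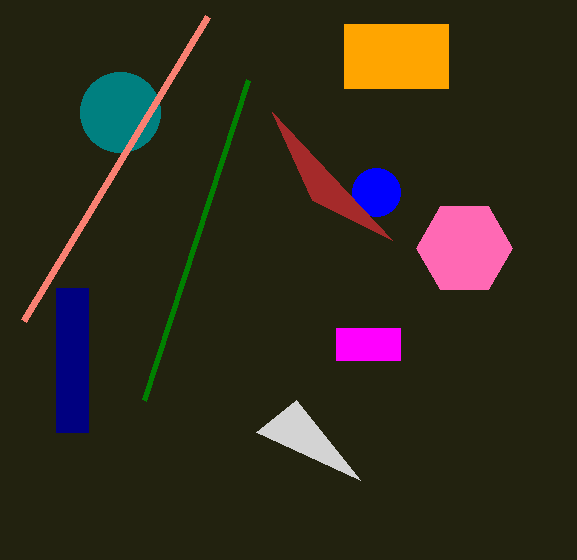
center_x_1 = 376, center_y_1 = 192, radius_1 = 24, center_y_2 = 248, px2_3 = 256, py2_3 = 432, center_x_4 = 120, center_y_4 = 112, radius_4 = 40, px0_5 = 248, py0_5 = 80, px0_6 = 56, py0_6 = 288, px1_6 = 88, px1_7 = 312, py1_7 = 200, px0_8 = 344, py0_8 = 24, px1_8 = 448, py1_8 = 88, px1_9 = 208, py1_9 = 16, px0_10 = 336, py0_10 = 328, px1_10 = 400, py1_10 = 360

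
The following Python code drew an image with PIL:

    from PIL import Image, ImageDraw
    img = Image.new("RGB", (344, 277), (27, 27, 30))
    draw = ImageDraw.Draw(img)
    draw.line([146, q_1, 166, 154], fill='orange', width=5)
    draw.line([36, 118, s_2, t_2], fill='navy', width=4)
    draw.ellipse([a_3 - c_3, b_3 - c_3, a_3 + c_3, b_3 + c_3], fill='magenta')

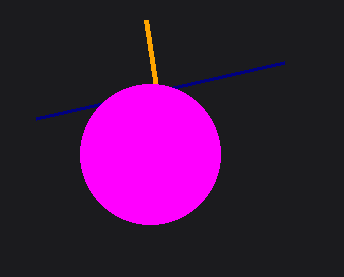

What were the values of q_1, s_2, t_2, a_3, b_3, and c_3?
q_1 = 20, s_2 = 284, t_2 = 62, a_3 = 150, b_3 = 154, c_3 = 70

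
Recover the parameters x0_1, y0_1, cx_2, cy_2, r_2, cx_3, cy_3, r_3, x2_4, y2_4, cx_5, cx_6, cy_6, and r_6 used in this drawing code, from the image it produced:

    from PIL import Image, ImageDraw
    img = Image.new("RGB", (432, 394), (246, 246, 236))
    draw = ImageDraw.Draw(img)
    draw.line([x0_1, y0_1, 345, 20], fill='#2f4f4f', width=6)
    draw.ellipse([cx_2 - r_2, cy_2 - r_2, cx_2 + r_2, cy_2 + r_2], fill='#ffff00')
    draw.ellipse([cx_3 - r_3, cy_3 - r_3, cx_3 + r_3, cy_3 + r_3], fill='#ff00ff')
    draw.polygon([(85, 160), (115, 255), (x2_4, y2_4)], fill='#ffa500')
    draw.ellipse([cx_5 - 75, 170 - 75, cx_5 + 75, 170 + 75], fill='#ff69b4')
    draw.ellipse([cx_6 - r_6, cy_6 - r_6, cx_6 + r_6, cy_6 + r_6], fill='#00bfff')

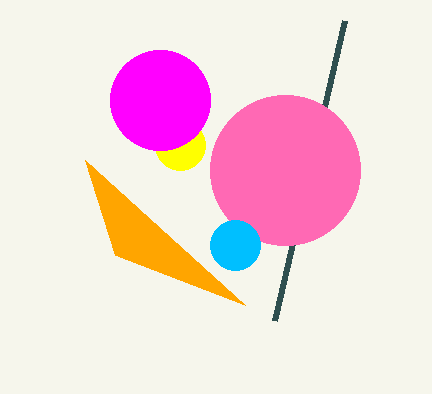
x0_1 = 275
y0_1 = 320
cx_2 = 180
cy_2 = 145
r_2 = 25
cx_3 = 160
cy_3 = 100
r_3 = 50
x2_4 = 245
y2_4 = 305
cx_5 = 285
cx_6 = 235
cy_6 = 245
r_6 = 25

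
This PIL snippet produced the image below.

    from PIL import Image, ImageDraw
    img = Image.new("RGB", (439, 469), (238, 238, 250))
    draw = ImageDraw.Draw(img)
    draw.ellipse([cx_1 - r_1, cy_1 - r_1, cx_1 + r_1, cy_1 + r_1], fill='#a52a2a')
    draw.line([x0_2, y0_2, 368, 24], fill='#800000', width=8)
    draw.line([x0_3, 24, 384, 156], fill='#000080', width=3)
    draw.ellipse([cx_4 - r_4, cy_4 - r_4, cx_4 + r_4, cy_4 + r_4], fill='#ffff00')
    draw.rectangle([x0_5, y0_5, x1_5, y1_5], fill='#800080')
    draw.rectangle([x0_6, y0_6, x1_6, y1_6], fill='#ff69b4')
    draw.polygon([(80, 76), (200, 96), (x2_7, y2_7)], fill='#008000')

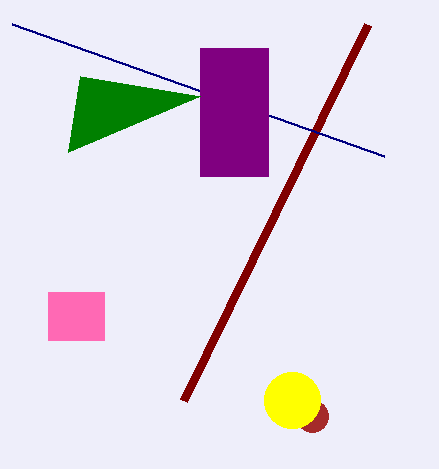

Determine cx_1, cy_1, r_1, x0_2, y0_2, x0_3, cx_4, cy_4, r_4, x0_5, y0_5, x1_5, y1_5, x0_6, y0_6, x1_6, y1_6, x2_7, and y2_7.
cx_1 = 312
cy_1 = 416
r_1 = 16
x0_2 = 184
y0_2 = 400
x0_3 = 12
cx_4 = 292
cy_4 = 400
r_4 = 28
x0_5 = 200
y0_5 = 48
x1_5 = 268
y1_5 = 176
x0_6 = 48
y0_6 = 292
x1_6 = 104
y1_6 = 340
x2_7 = 68
y2_7 = 152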